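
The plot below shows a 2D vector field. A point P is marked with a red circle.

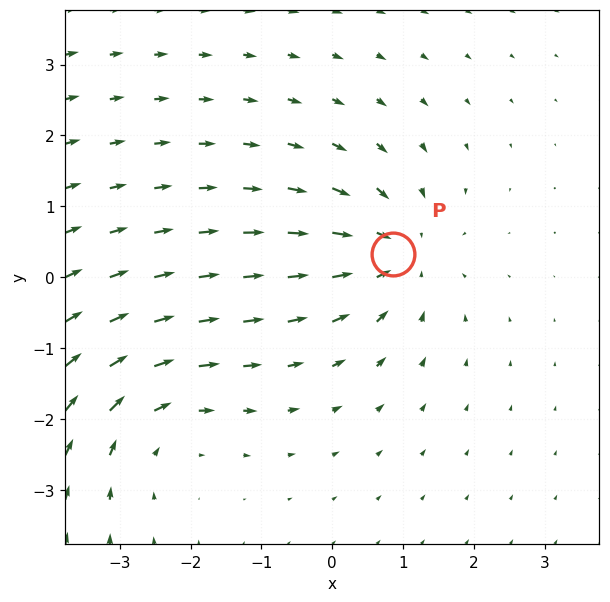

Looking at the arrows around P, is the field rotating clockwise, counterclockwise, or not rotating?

not rotating

Near P at (0.9, 0.3) the arrows show no circulation. The curl there is ≈0.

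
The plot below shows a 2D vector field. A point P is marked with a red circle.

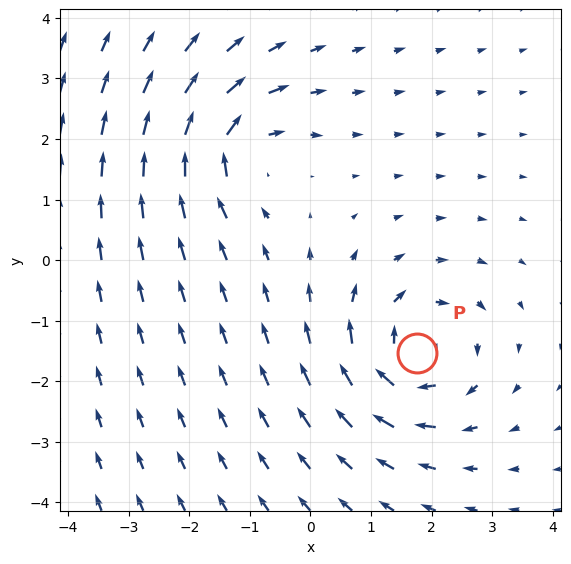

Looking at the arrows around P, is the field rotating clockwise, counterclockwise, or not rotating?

Near P at (1.8, -1.5) the arrows circulate clockwise. The curl (z-component) there is about -5; negative curl means clockwise rotation.

clockwise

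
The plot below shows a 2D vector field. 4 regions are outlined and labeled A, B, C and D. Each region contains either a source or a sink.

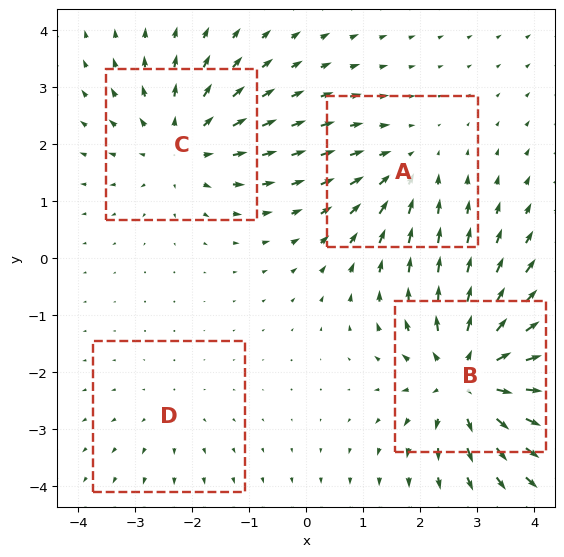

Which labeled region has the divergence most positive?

B

Divergence at each region's feature centre — A: about -3, B: about +6, C: about +4, D: about +2. Region B is most positive.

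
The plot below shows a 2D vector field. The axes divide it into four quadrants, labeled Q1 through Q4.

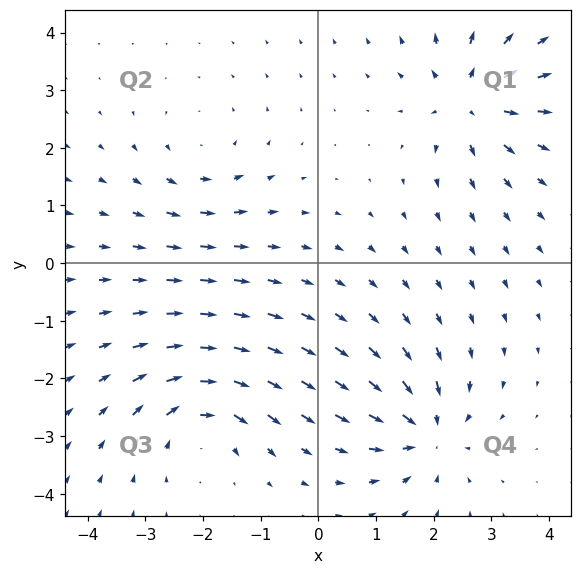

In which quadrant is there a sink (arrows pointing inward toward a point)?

Q4

The sink sits at approximately (1.9, -2.9), which lies in quadrant Q4. The divergence there is about -6, negative as expected for a sink.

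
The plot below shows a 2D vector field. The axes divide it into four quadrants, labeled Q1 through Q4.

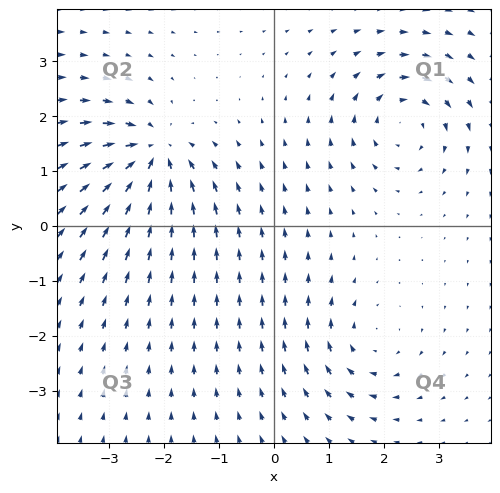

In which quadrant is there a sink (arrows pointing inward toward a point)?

The sink sits at approximately (-2.2, 1.3), which lies in quadrant Q2. The divergence there is about -7, negative as expected for a sink.

Q2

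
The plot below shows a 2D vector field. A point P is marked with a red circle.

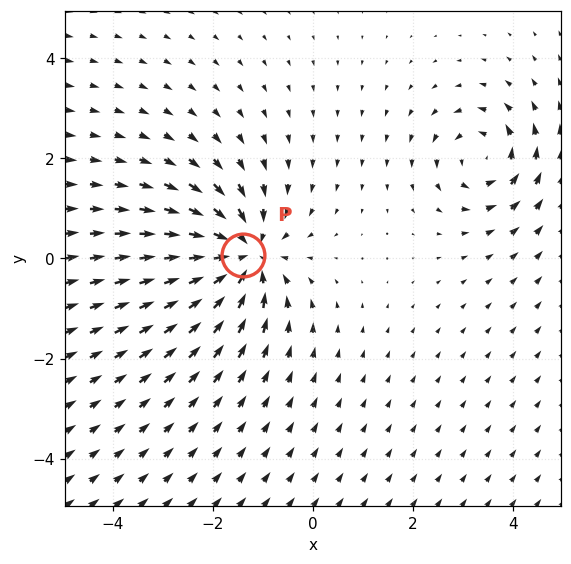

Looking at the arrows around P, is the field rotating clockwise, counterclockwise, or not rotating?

Near P at (-1.4, 0.1) the arrows show no circulation. The curl there is ≈0.

not rotating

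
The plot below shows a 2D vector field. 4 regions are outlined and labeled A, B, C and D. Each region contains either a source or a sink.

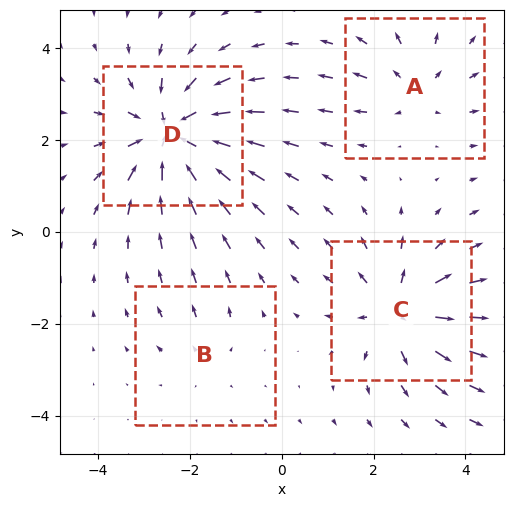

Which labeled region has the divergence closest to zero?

Divergence at each region's feature centre — A: about +3, B: about +2, C: about +5, D: about -7. Region B is closest to zero.

B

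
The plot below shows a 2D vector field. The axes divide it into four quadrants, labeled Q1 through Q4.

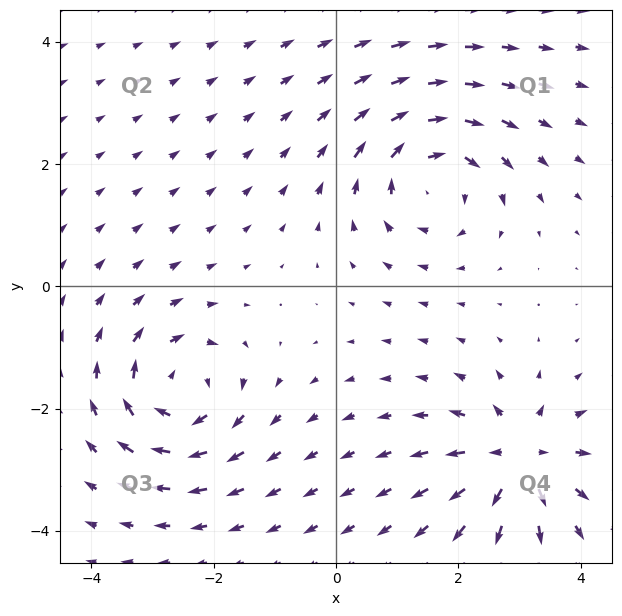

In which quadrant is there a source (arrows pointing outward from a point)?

The source sits at approximately (3.0, -2.8), which lies in quadrant Q4. The divergence there is about +6, positive as expected for a source.

Q4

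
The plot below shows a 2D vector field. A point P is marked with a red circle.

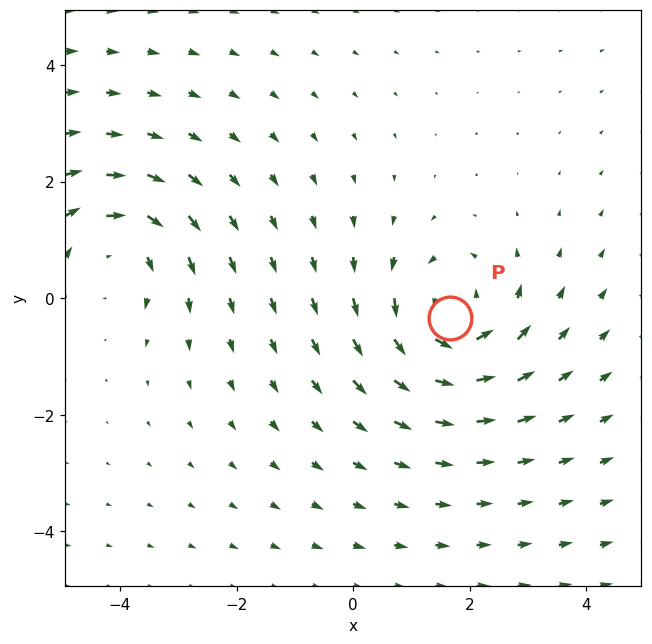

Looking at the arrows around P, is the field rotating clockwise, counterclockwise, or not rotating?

counterclockwise

Near P at (1.7, -0.3) the arrows circulate counterclockwise. The curl (z-component) there is about +4; positive curl means counterclockwise rotation.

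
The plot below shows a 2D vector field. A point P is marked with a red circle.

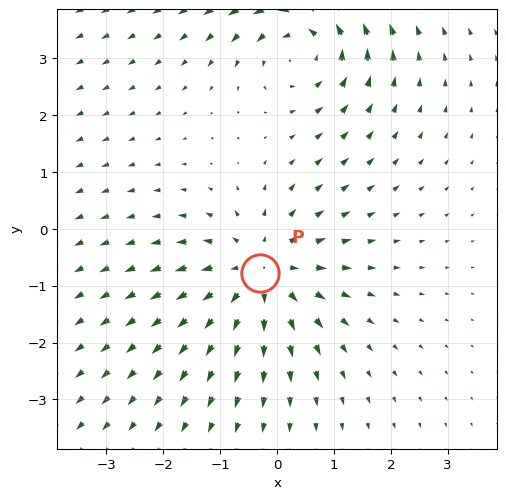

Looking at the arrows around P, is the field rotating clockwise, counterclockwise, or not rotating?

not rotating

Near P at (-0.3, -0.8) the arrows show no circulation. The curl there is ≈0.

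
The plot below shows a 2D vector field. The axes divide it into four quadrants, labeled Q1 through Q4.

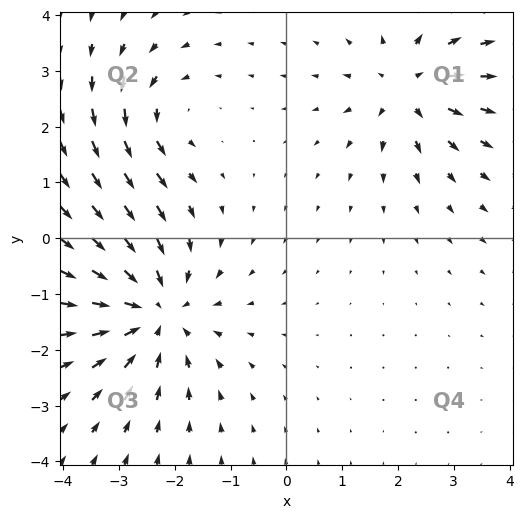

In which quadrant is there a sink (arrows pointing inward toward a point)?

Q3

The sink sits at approximately (-2.4, -1.3), which lies in quadrant Q3. The divergence there is about -4, negative as expected for a sink.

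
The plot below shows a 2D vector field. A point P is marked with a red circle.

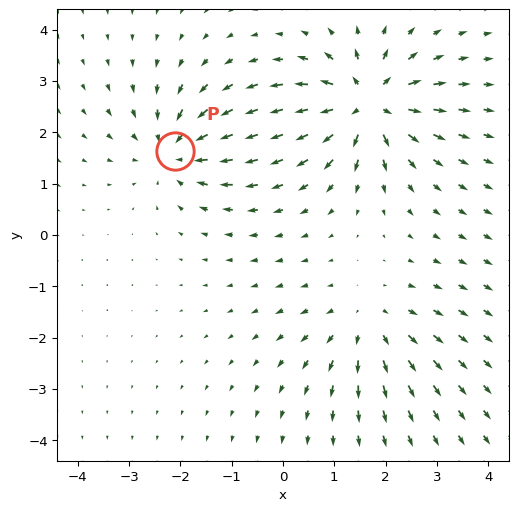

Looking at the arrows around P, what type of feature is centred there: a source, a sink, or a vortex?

sink

At P (-2.1, 1.6) the arrows converge inward. Divergence about -5, curl ≈0 — negative divergence with near-zero curl is a sink.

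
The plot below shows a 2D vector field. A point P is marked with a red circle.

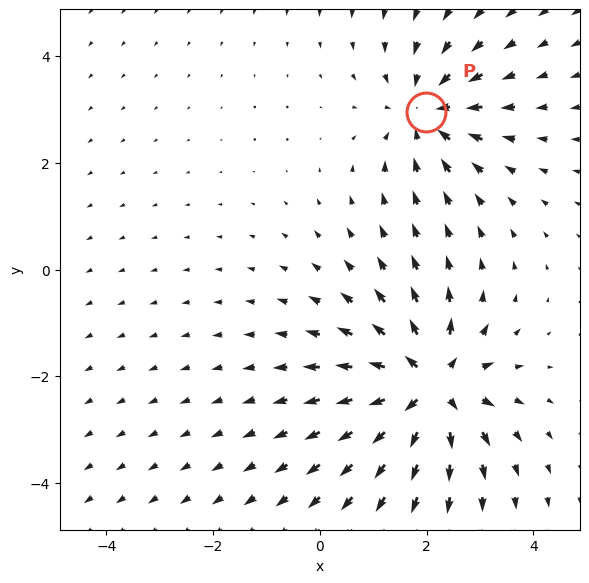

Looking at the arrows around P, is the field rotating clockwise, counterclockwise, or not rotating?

not rotating

Near P at (2.0, 2.9) the arrows show no circulation. The curl there is ≈0.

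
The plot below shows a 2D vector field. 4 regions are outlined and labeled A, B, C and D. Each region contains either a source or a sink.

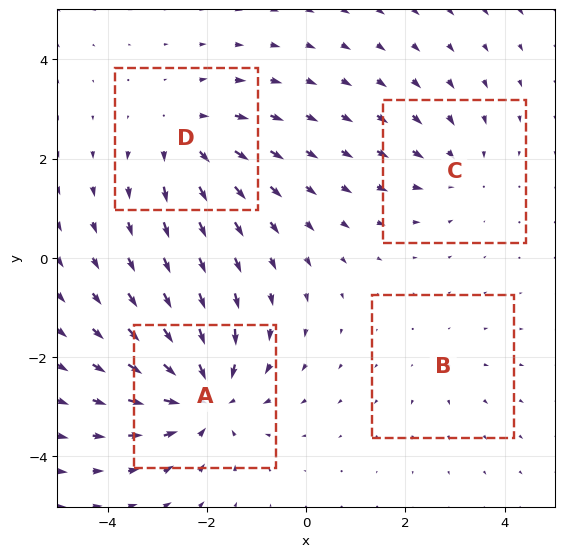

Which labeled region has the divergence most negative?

Divergence at each region's feature centre — A: about -6, B: about +2, C: about -3, D: about +4. Region A is most negative.

A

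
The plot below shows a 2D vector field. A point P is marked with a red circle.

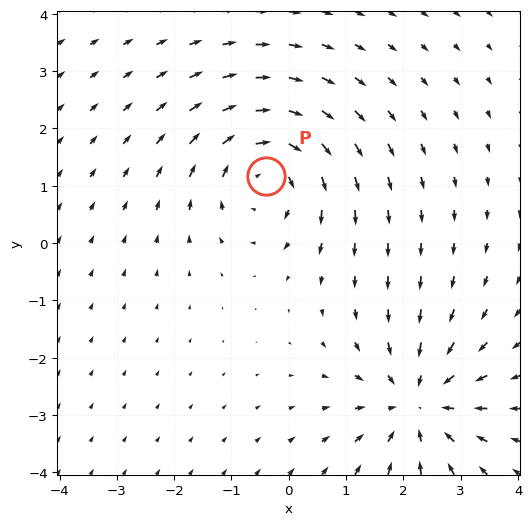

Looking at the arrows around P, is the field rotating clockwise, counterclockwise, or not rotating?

clockwise

Near P at (-0.4, 1.2) the arrows circulate clockwise. The curl (z-component) there is about -5; negative curl means clockwise rotation.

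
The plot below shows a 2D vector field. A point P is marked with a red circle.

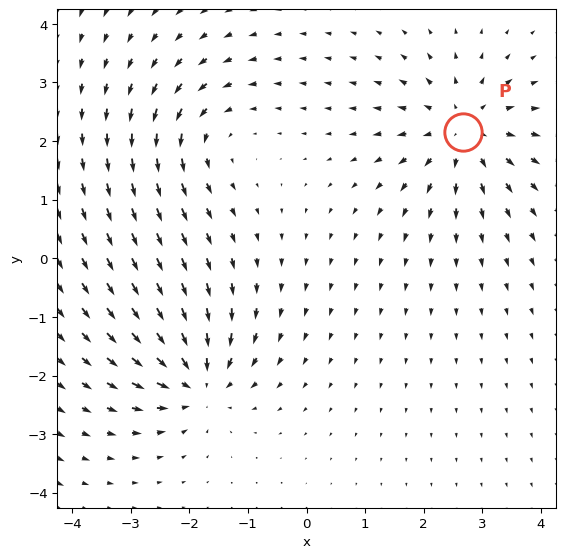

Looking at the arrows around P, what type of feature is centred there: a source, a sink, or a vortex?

At P (2.7, 2.2) the arrows spread outward. Divergence about +5, curl ≈0 — positive divergence with near-zero curl is a source.

source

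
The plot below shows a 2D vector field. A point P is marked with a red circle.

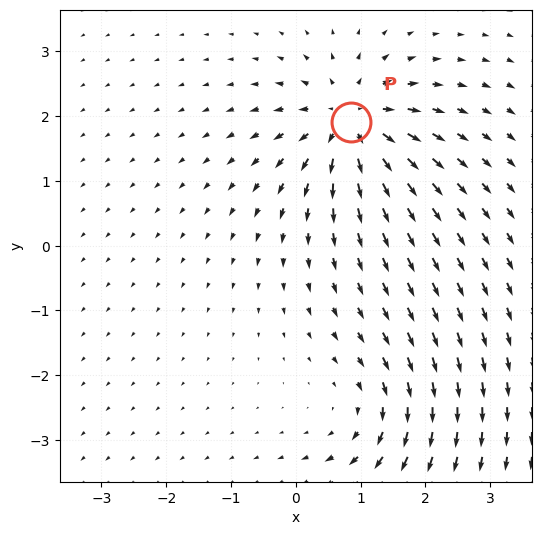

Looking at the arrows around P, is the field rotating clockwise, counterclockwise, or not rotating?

Near P at (0.8, 1.9) the arrows show no circulation. The curl there is ≈0.

not rotating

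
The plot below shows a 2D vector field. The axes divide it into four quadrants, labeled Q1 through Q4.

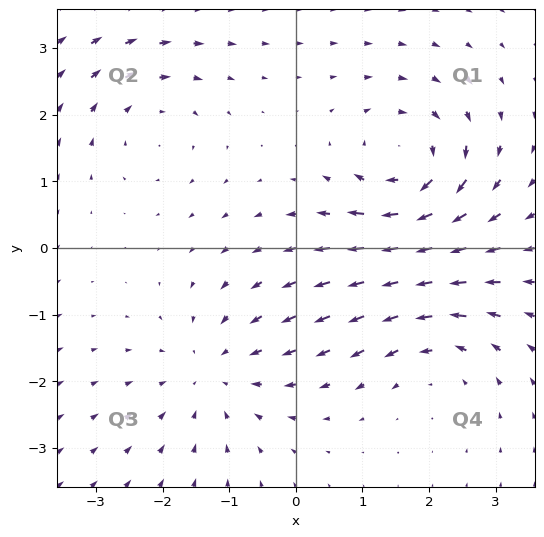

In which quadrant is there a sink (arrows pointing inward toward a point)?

Q3

The sink sits at approximately (-1.2, -1.9), which lies in quadrant Q3. The divergence there is about -3, negative as expected for a sink.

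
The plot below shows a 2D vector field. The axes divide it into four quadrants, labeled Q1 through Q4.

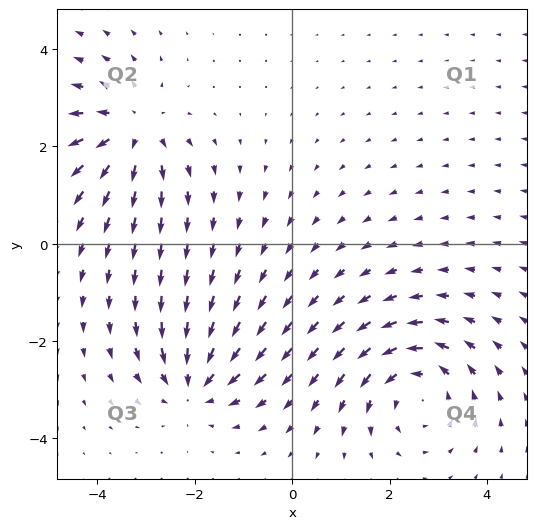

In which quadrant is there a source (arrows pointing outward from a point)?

Q2

The source sits at approximately (-3.3, 2.3), which lies in quadrant Q2. The divergence there is about +4, positive as expected for a source.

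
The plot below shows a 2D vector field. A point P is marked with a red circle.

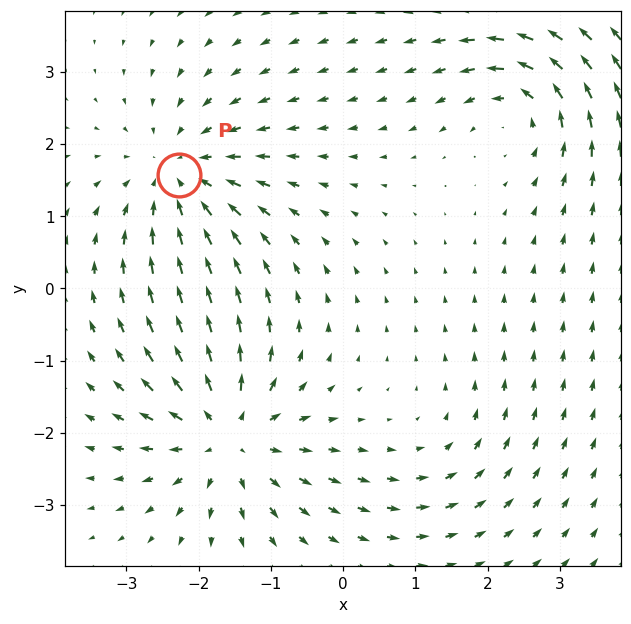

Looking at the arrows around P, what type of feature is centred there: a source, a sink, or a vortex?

At P (-2.3, 1.6) the arrows converge inward. Divergence about -4, curl ≈0 — negative divergence with near-zero curl is a sink.

sink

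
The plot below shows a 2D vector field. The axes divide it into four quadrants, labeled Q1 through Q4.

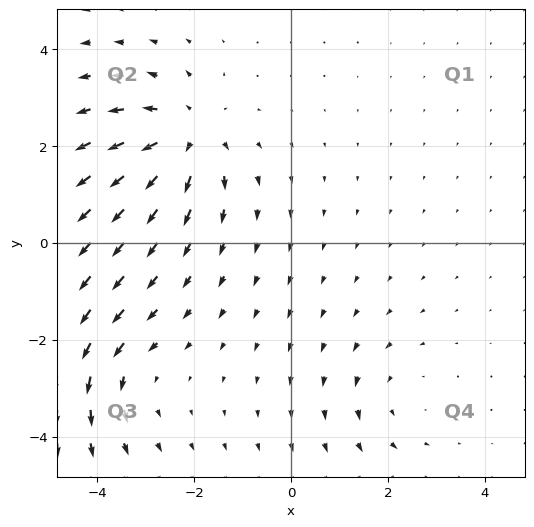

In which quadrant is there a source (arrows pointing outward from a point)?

Q2

The source sits at approximately (-2.1, 2.2), which lies in quadrant Q2. The divergence there is about +5, positive as expected for a source.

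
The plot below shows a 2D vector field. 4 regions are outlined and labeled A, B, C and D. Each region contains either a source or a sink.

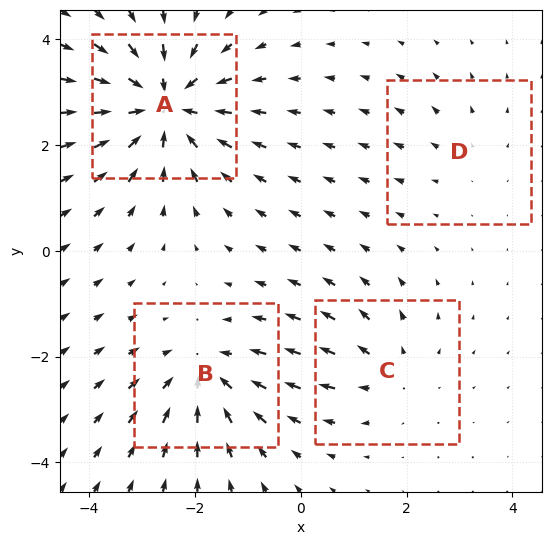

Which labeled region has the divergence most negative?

A

Divergence at each region's feature centre — A: about -7, B: about -4, C: about +3, D: about +2. Region A is most negative.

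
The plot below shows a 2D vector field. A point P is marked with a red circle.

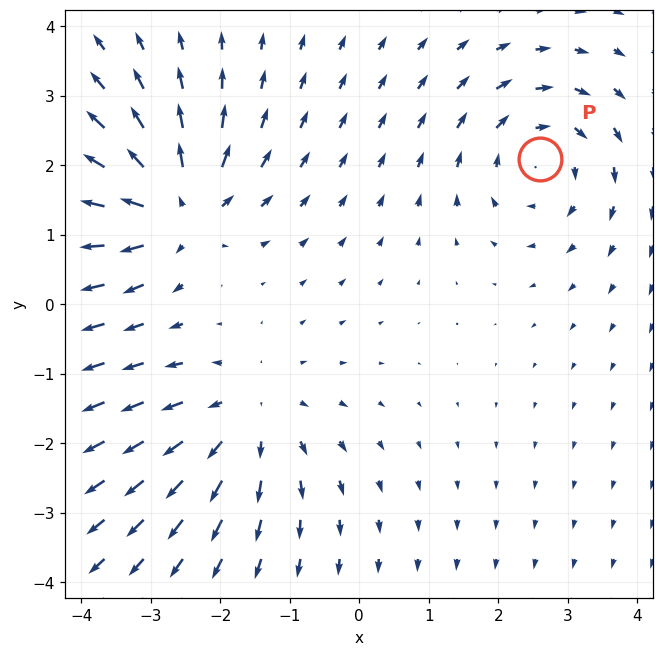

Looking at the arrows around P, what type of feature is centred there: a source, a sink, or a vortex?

At P (2.6, 2.1) the arrows circulate clockwise. Divergence ≈0, curl about -4 — near-zero divergence with nonzero curl is a vortex.

vortex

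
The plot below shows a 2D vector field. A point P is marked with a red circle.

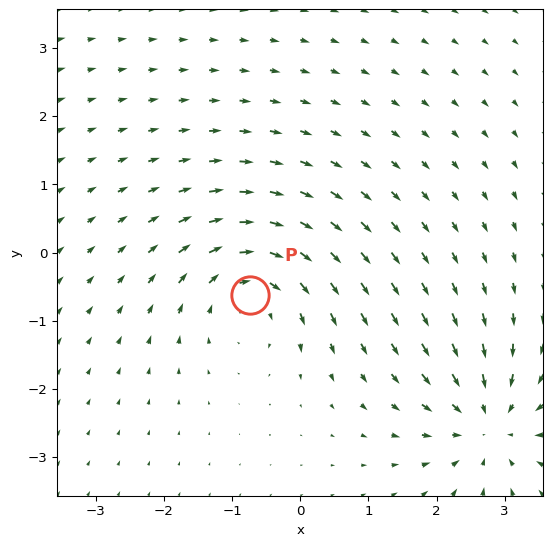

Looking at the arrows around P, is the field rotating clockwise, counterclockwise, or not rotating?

clockwise

Near P at (-0.7, -0.6) the arrows circulate clockwise. The curl (z-component) there is about -5; negative curl means clockwise rotation.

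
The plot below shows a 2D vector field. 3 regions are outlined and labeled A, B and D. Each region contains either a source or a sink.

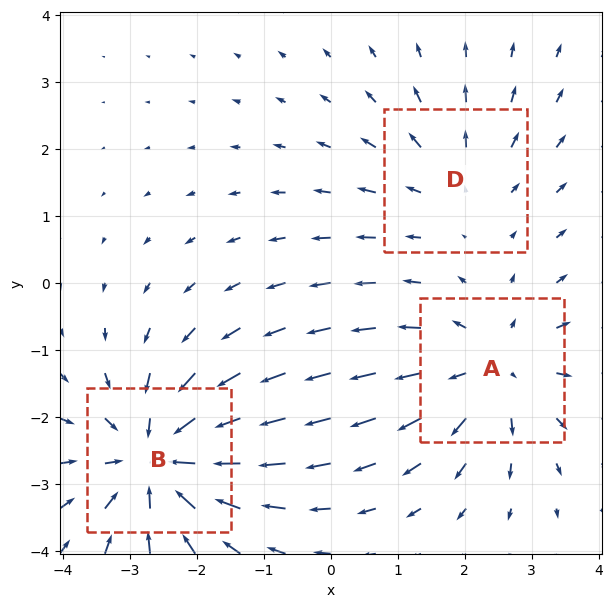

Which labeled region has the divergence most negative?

Divergence at each region's feature centre — A: about +3, B: about -4, D: about +2. Region B is most negative.

B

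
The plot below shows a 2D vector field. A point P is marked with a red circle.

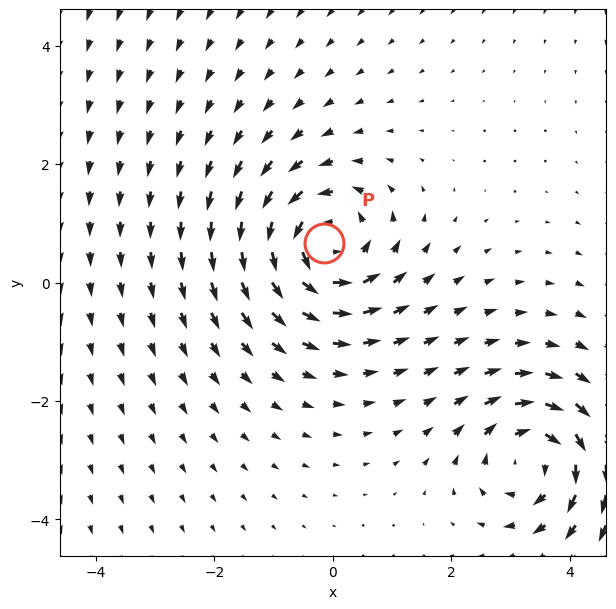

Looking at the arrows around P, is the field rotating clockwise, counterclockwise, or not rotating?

counterclockwise

Near P at (-0.2, 0.7) the arrows circulate counterclockwise. The curl (z-component) there is about +4; positive curl means counterclockwise rotation.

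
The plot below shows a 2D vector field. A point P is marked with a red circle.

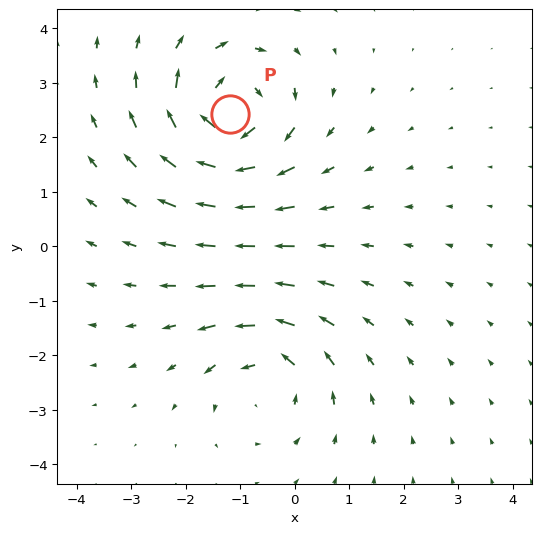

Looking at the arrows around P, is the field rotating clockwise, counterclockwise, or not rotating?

clockwise

Near P at (-1.2, 2.4) the arrows circulate clockwise. The curl (z-component) there is about -5; negative curl means clockwise rotation.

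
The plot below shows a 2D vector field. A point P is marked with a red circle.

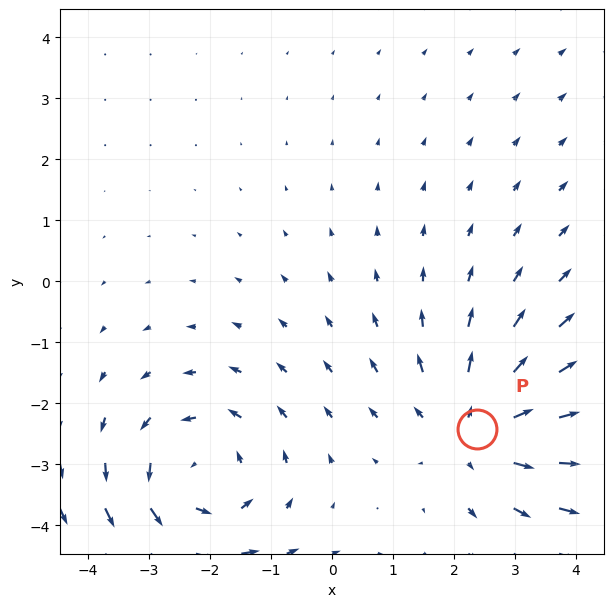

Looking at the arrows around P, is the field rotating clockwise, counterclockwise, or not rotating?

not rotating

Near P at (2.4, -2.4) the arrows show no circulation. The curl there is ≈0.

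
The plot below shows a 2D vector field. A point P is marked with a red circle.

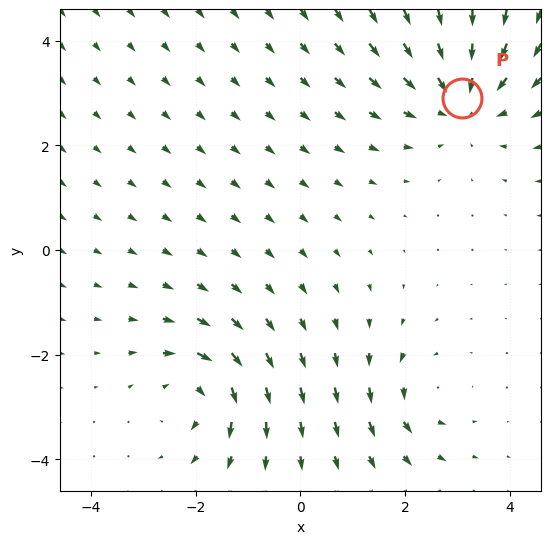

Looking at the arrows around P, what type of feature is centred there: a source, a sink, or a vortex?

sink

At P (3.1, 2.9) the arrows converge inward. Divergence about -4, curl ≈0 — negative divergence with near-zero curl is a sink.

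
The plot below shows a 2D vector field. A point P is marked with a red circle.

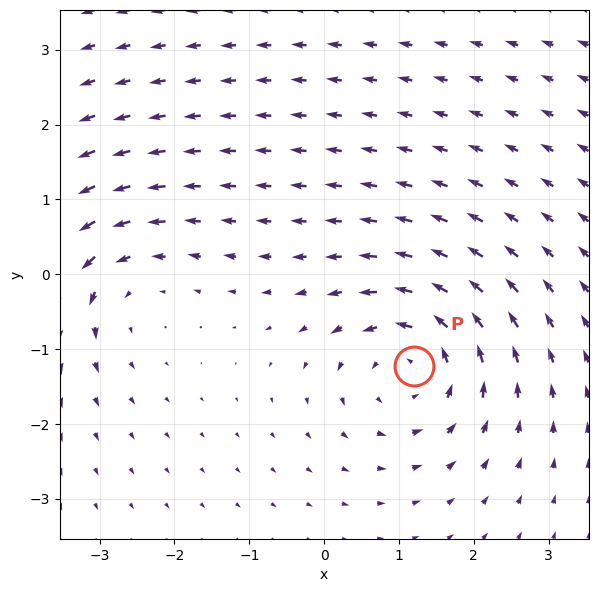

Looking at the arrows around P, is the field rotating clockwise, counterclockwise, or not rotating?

Near P at (1.2, -1.2) the arrows circulate counterclockwise. The curl (z-component) there is about +4; positive curl means counterclockwise rotation.

counterclockwise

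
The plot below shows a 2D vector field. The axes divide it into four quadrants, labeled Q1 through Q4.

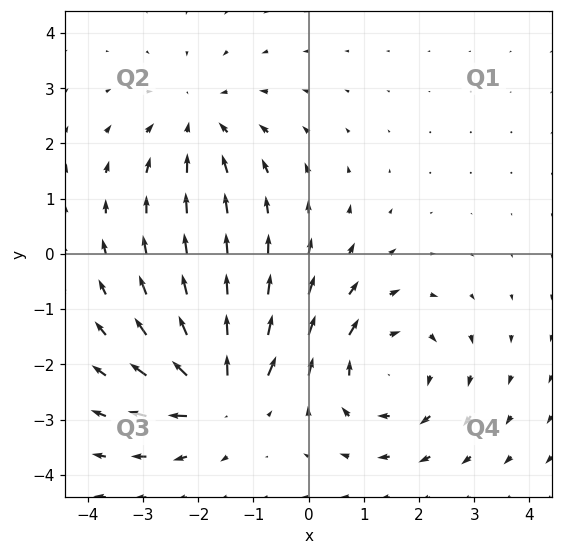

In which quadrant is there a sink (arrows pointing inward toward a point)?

Q2

The sink sits at approximately (-2.0, 2.4), which lies in quadrant Q2. The divergence there is about -3, negative as expected for a sink.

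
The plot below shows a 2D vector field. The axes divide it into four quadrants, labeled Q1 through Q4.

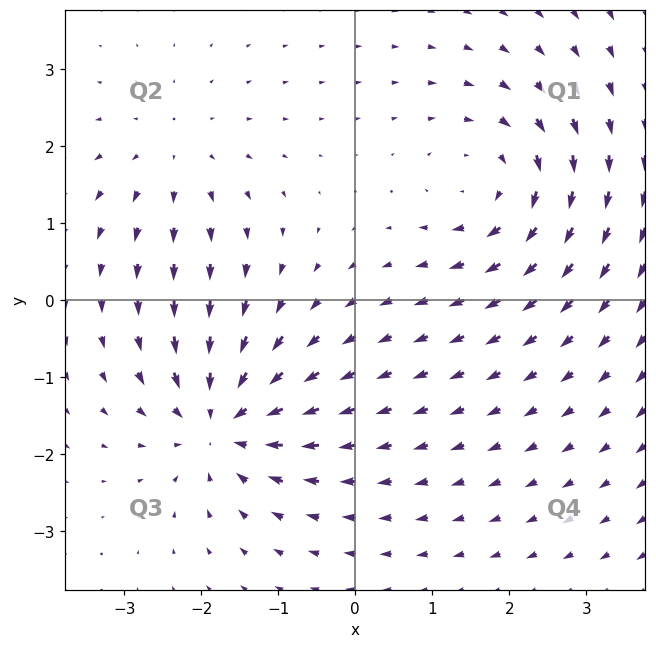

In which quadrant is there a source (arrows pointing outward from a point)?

Q2

The source sits at approximately (-2.3, 1.9), which lies in quadrant Q2. The divergence there is about +2, positive as expected for a source.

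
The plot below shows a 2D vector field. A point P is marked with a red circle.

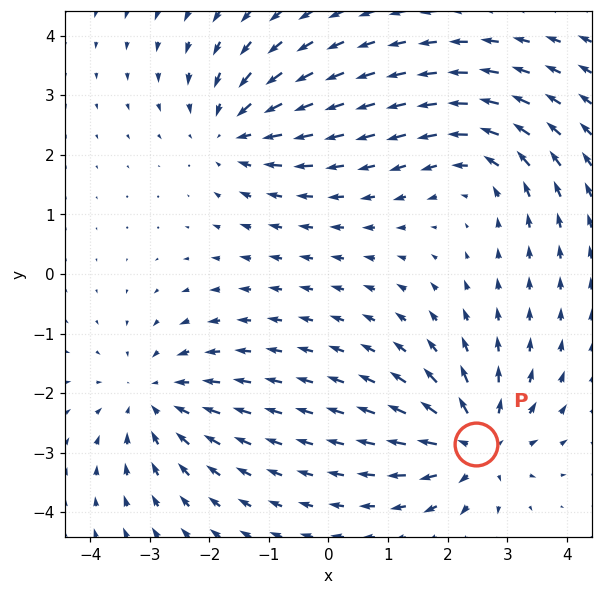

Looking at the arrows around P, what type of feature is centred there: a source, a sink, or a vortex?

At P (2.5, -2.9) the arrows spread outward. Divergence about +5, curl ≈0 — positive divergence with near-zero curl is a source.

source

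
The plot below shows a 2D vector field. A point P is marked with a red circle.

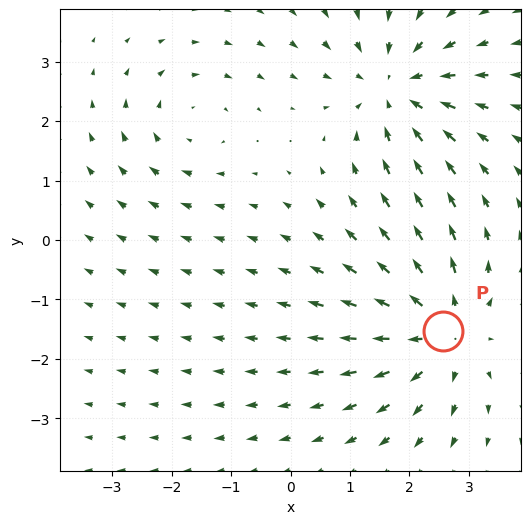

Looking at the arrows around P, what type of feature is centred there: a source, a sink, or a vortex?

source

At P (2.6, -1.5) the arrows spread outward. Divergence about +5, curl ≈0 — positive divergence with near-zero curl is a source.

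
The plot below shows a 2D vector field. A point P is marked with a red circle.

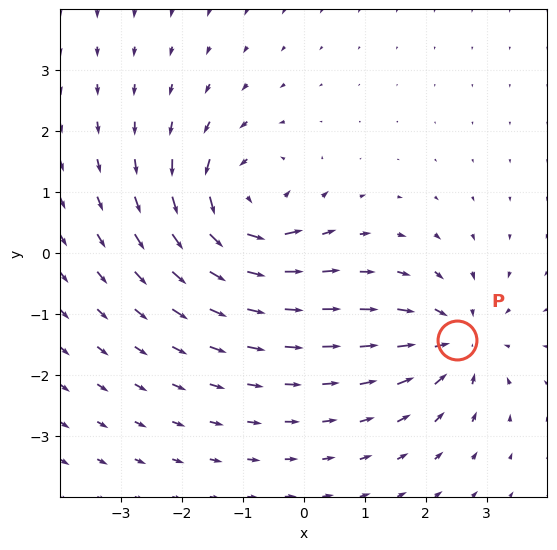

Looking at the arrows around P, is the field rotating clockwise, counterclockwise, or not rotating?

Near P at (2.5, -1.4) the arrows show no circulation. The curl there is ≈0.

not rotating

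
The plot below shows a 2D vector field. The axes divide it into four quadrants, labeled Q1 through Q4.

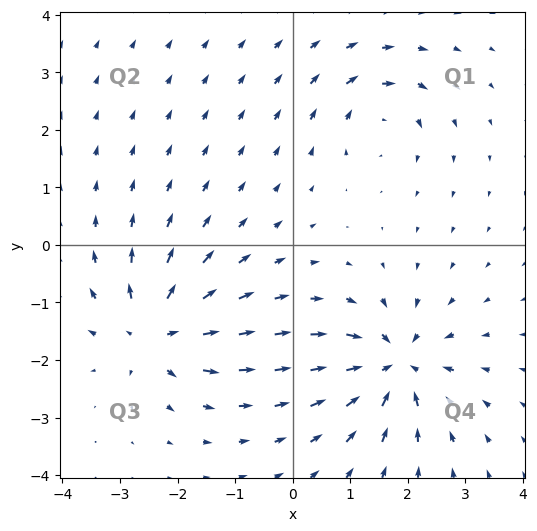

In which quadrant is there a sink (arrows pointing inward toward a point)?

Q4

The sink sits at approximately (1.8, -2.1), which lies in quadrant Q4. The divergence there is about -6, negative as expected for a sink.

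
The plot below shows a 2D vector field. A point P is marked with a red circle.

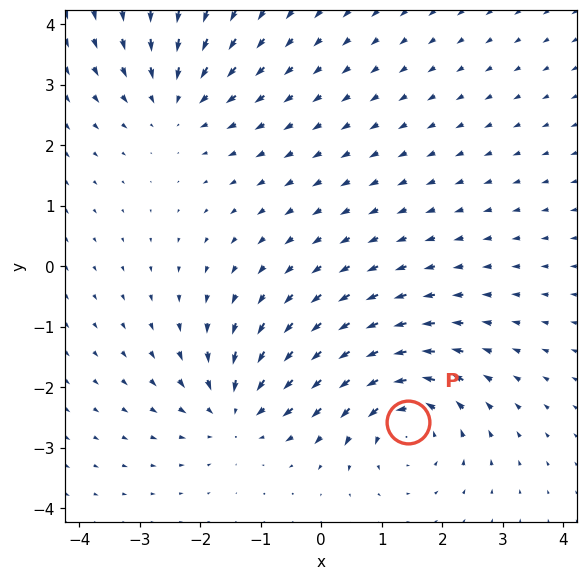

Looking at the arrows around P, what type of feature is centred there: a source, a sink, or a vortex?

vortex

At P (1.4, -2.6) the arrows circulate counterclockwise. Divergence ≈0, curl about +6 — near-zero divergence with nonzero curl is a vortex.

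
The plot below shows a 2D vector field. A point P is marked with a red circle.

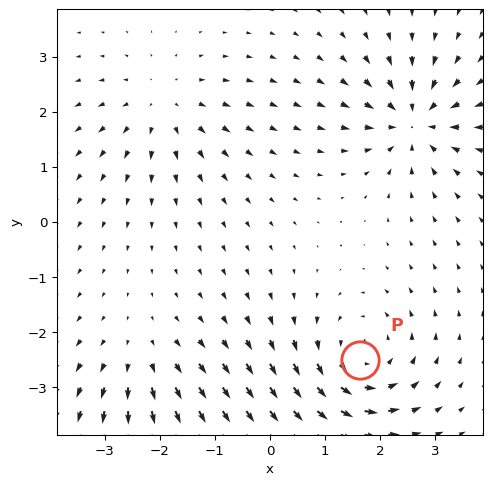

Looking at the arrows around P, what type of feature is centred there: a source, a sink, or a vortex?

vortex

At P (1.6, -2.5) the arrows circulate counterclockwise. Divergence ≈0, curl about +4 — near-zero divergence with nonzero curl is a vortex.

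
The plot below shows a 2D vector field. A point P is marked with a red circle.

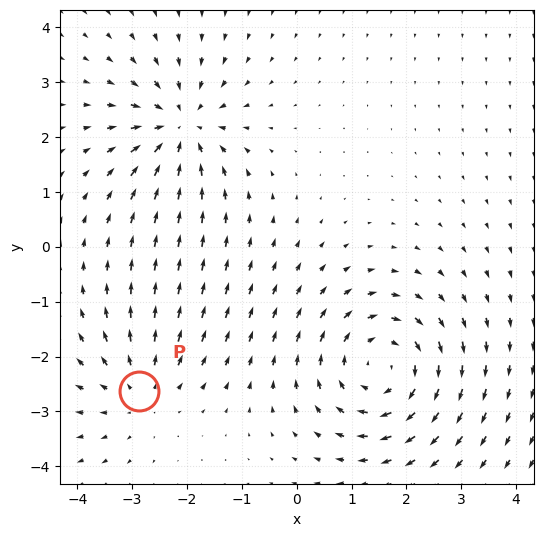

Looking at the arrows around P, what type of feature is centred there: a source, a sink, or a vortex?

source

At P (-2.9, -2.6) the arrows spread outward. Divergence about +3, curl ≈0 — positive divergence with near-zero curl is a source.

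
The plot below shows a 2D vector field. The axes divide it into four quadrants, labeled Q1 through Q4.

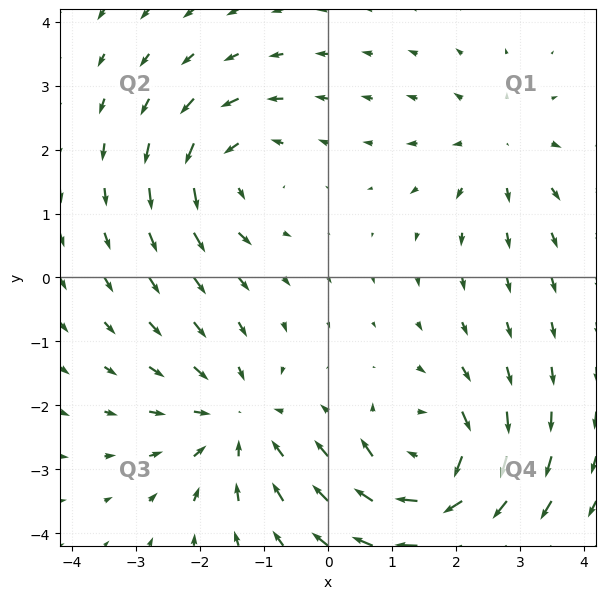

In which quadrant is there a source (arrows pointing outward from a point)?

Q1

The source sits at approximately (2.7, 2.0), which lies in quadrant Q1. The divergence there is about +3, positive as expected for a source.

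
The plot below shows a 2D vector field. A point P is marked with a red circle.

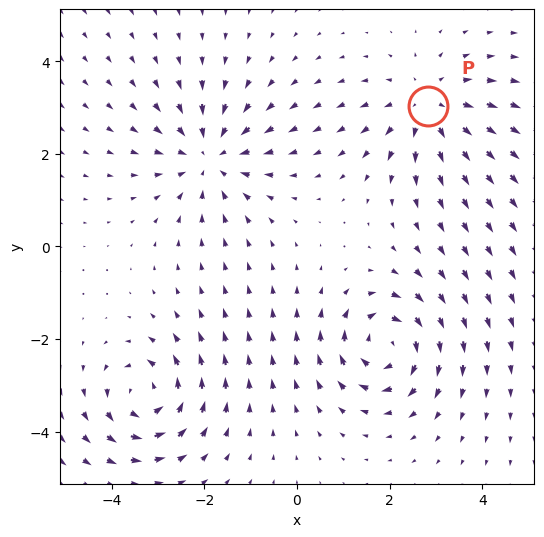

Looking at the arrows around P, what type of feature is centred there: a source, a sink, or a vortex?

source

At P (2.8, 3.0) the arrows spread outward. Divergence about +3, curl ≈0 — positive divergence with near-zero curl is a source.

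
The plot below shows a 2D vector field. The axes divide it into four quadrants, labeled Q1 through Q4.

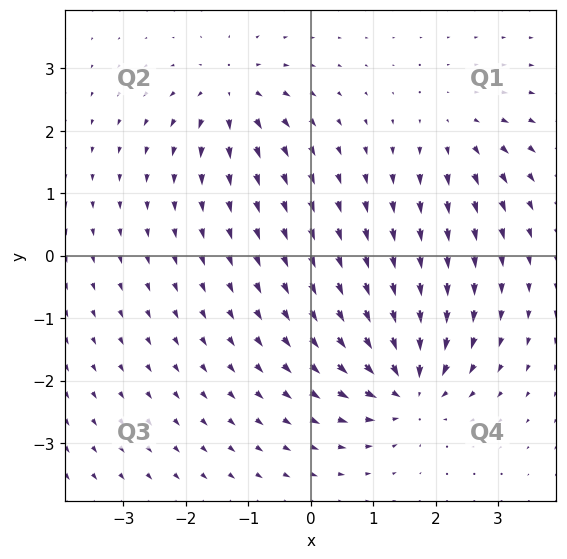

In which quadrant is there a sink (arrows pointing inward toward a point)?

The sink sits at approximately (1.6, -2.1), which lies in quadrant Q4. The divergence there is about -6, negative as expected for a sink.

Q4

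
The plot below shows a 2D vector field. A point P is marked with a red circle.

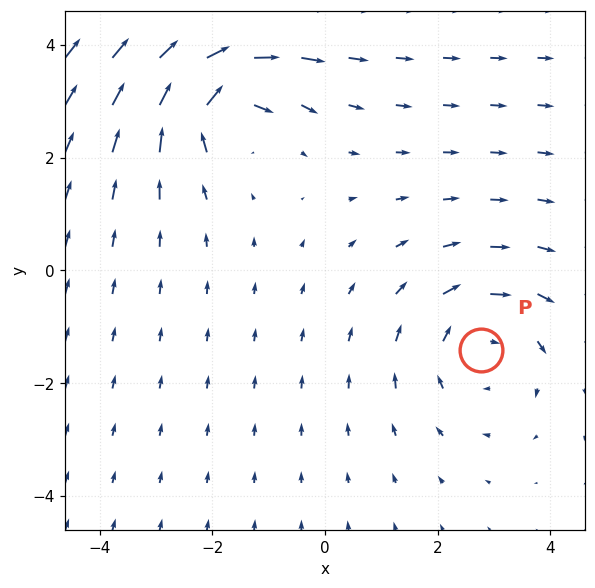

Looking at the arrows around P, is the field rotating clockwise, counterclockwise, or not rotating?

Near P at (2.8, -1.4) the arrows circulate clockwise. The curl (z-component) there is about -3; negative curl means clockwise rotation.

clockwise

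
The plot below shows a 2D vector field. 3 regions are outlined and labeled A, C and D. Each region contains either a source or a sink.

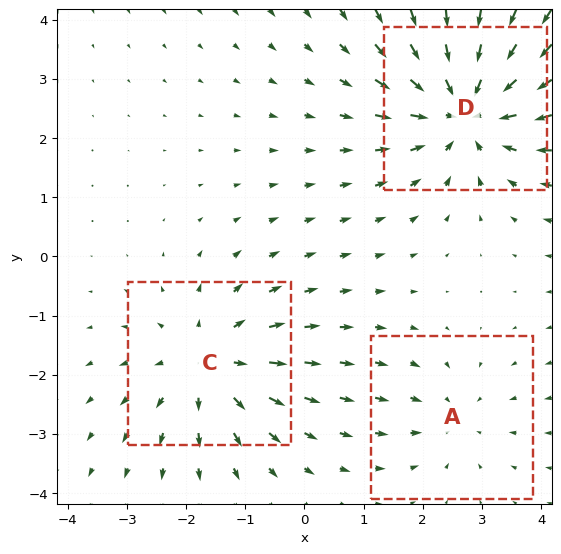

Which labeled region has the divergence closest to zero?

Divergence at each region's feature centre — A: about -2, C: about +3, D: about -5. Region A is closest to zero.

A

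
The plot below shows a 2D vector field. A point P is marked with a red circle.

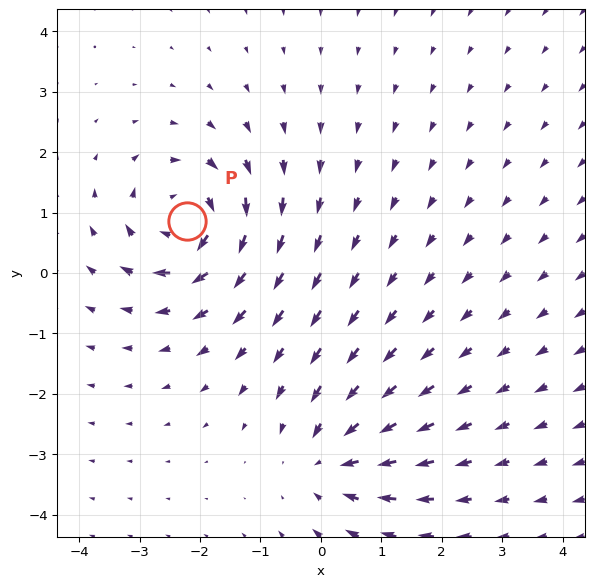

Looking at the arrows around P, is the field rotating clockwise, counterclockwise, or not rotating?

clockwise

Near P at (-2.2, 0.9) the arrows circulate clockwise. The curl (z-component) there is about -5; negative curl means clockwise rotation.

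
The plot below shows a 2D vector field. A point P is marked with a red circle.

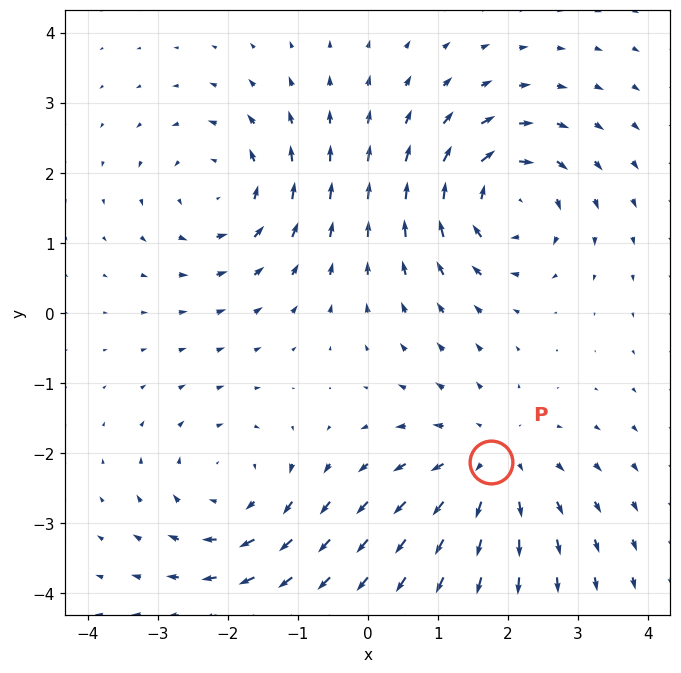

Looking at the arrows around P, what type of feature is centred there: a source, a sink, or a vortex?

At P (1.8, -2.1) the arrows spread outward. Divergence about +4, curl ≈0 — positive divergence with near-zero curl is a source.

source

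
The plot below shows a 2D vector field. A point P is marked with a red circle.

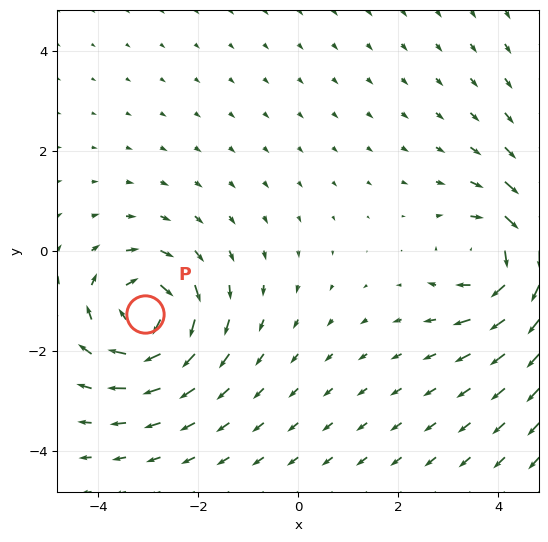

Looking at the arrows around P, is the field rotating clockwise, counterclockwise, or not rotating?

Near P at (-3.1, -1.3) the arrows circulate clockwise. The curl (z-component) there is about -4; negative curl means clockwise rotation.

clockwise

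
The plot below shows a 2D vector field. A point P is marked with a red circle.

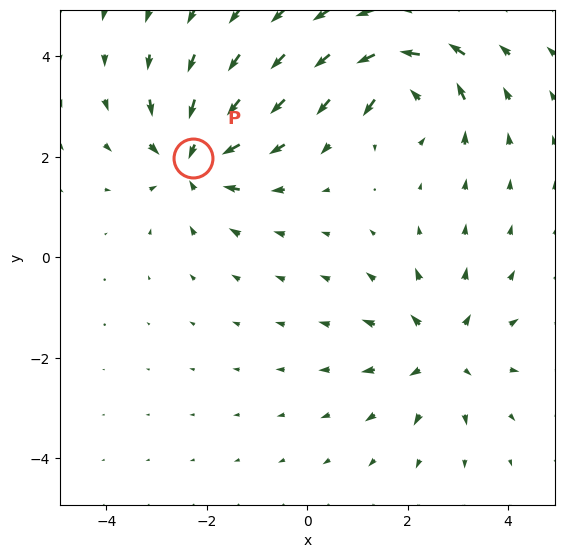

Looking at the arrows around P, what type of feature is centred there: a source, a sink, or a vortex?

sink

At P (-2.3, 2.0) the arrows converge inward. Divergence about -6, curl ≈0 — negative divergence with near-zero curl is a sink.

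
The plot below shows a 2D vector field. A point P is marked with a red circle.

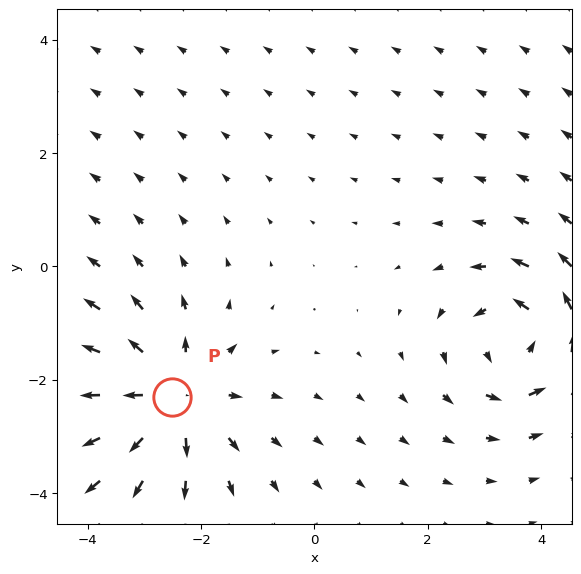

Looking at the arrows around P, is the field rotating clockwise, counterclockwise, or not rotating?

Near P at (-2.5, -2.3) the arrows show no circulation. The curl there is ≈0.

not rotating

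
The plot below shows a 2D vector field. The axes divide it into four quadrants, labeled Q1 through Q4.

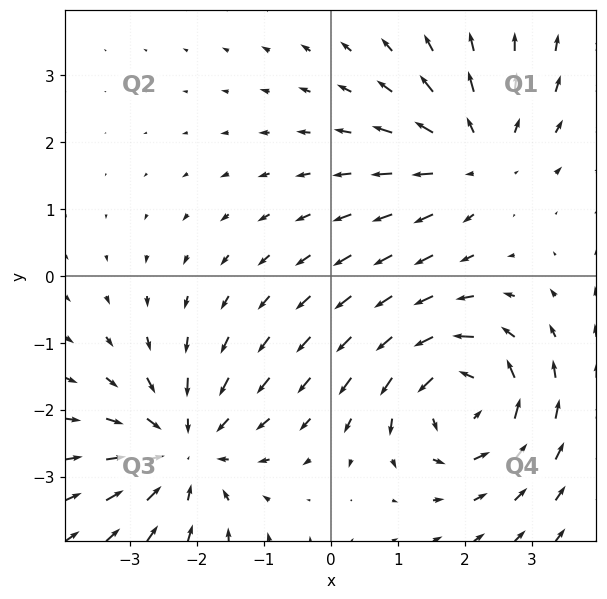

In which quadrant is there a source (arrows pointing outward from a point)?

Q1

The source sits at approximately (2.1, 1.8), which lies in quadrant Q1. The divergence there is about +3, positive as expected for a source.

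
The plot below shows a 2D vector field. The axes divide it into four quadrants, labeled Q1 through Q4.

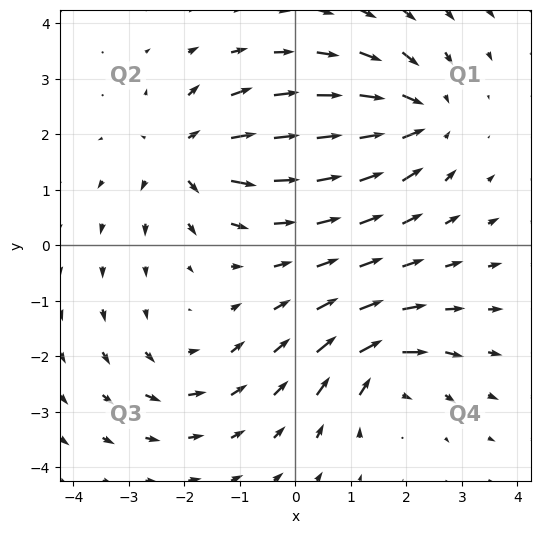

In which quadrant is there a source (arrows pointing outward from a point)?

Q2

The source sits at approximately (-2.0, 1.6), which lies in quadrant Q2. The divergence there is about +6, positive as expected for a source.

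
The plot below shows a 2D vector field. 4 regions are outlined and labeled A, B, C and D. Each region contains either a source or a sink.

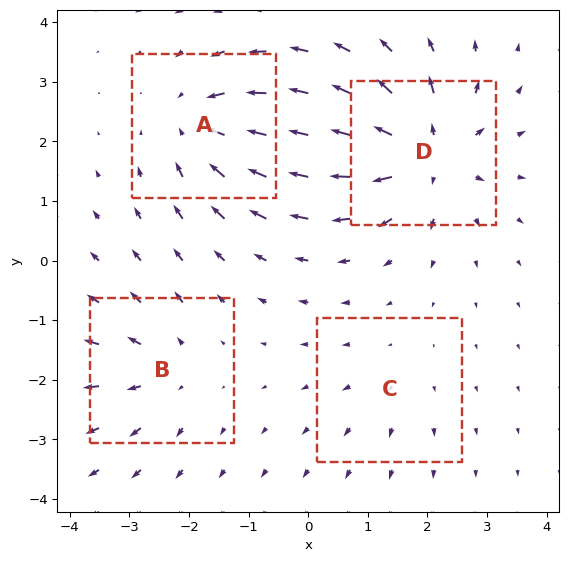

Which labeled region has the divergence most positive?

Divergence at each region's feature centre — A: about -5, B: about +4, C: about +2, D: about +7. Region D is most positive.

D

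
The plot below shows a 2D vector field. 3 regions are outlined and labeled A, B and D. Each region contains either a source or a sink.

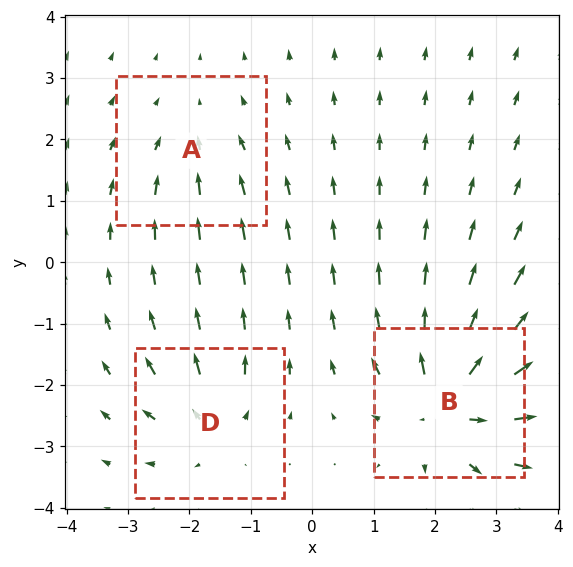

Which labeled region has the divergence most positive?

B

Divergence at each region's feature centre — A: about -2, B: about +6, D: about +4. Region B is most positive.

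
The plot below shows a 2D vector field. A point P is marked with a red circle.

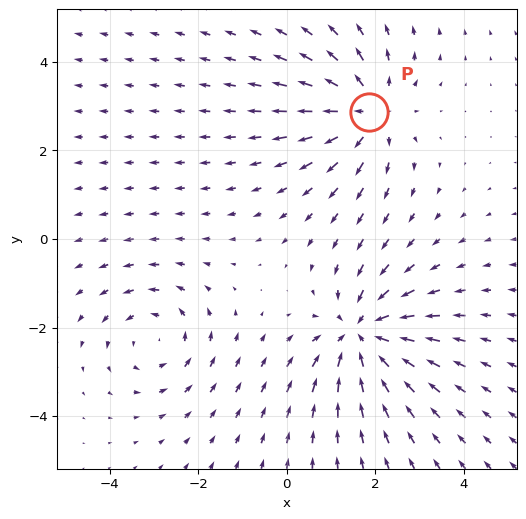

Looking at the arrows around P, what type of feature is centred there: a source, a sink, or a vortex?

At P (1.8, 2.9) the arrows spread outward. Divergence about +4, curl ≈0 — positive divergence with near-zero curl is a source.

source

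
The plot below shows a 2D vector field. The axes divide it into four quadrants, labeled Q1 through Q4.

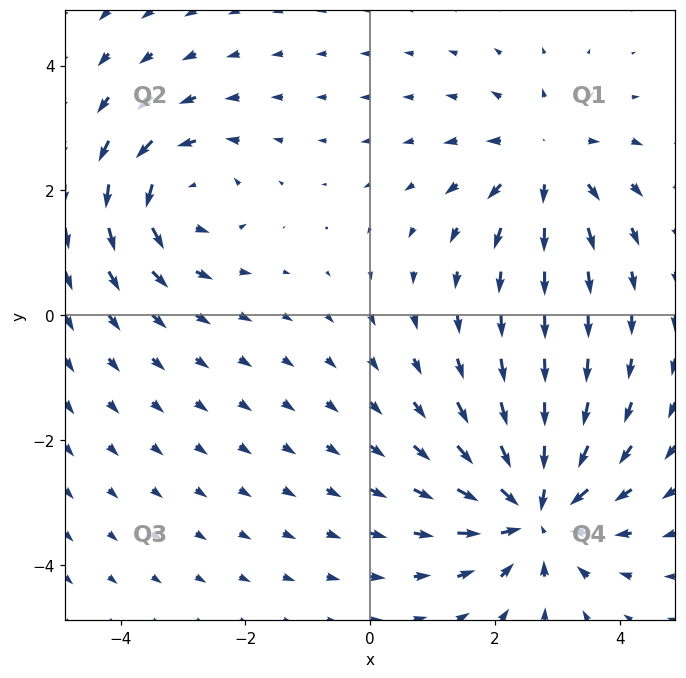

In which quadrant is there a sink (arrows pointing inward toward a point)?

The sink sits at approximately (2.7, -3.1), which lies in quadrant Q4. The divergence there is about -5, negative as expected for a sink.

Q4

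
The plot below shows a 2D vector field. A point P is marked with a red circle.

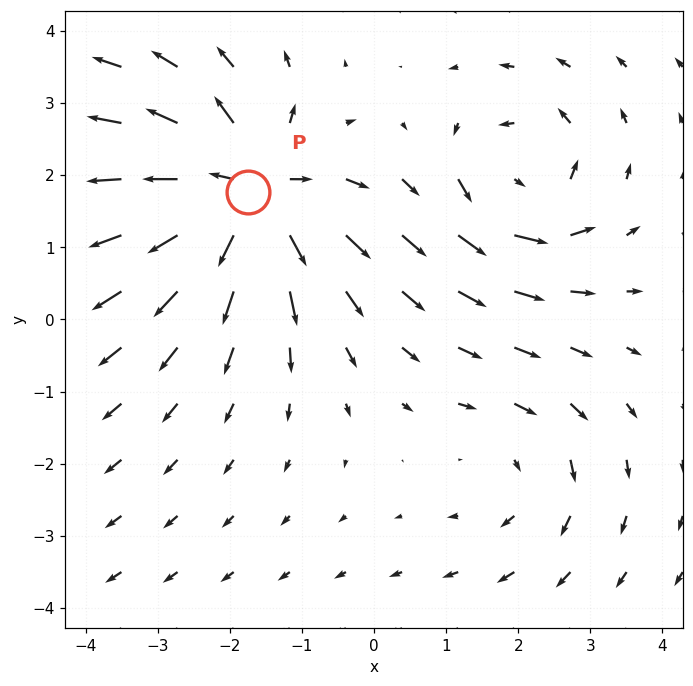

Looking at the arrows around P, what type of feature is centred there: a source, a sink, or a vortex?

At P (-1.8, 1.8) the arrows spread outward. Divergence about +6, curl ≈0 — positive divergence with near-zero curl is a source.

source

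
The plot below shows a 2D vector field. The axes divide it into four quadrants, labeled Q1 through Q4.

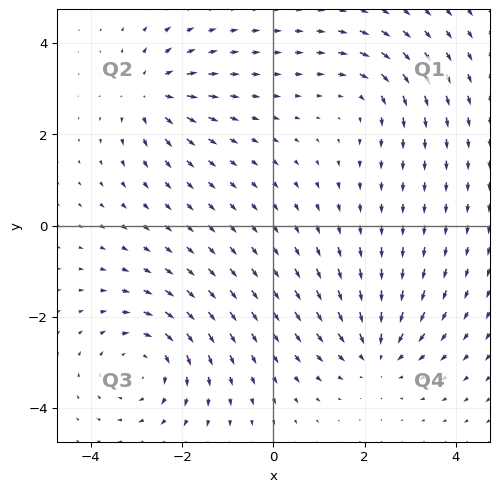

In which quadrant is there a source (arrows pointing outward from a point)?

Q2

The source sits at approximately (-2.7, 2.9), which lies in quadrant Q2. The divergence there is about +5, positive as expected for a source.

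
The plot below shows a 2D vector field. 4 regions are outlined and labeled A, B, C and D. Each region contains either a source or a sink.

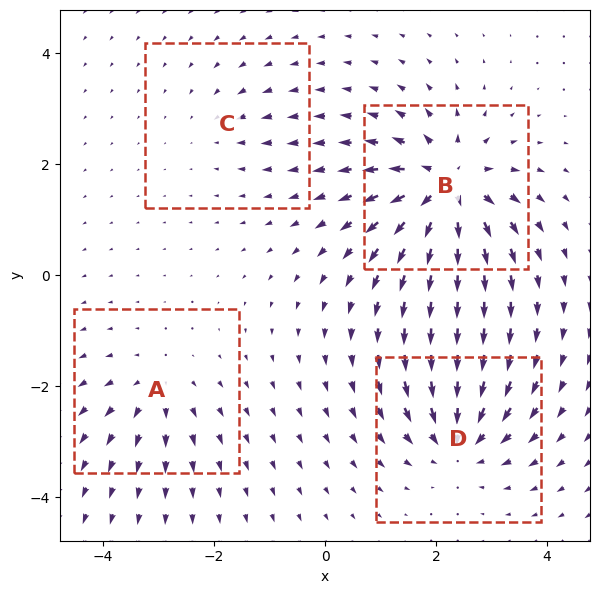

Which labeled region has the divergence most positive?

B

Divergence at each region's feature centre — A: about +4, B: about +8, C: about -2, D: about -6. Region B is most positive.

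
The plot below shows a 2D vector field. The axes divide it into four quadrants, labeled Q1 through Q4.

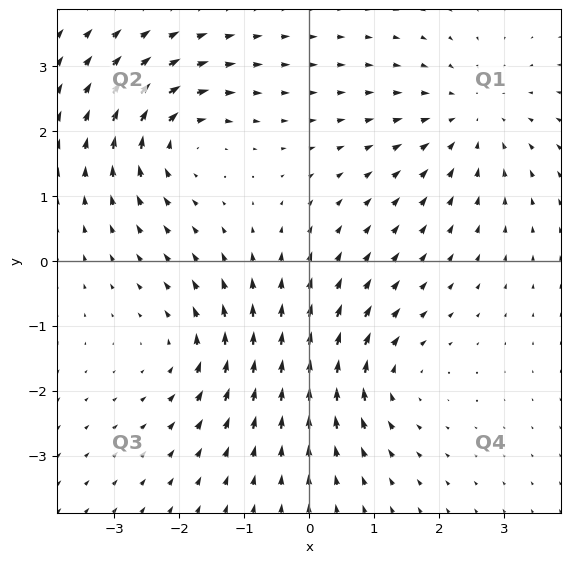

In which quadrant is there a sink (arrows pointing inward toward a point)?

The sink sits at approximately (2.5, 2.2), which lies in quadrant Q1. The divergence there is about -3, negative as expected for a sink.

Q1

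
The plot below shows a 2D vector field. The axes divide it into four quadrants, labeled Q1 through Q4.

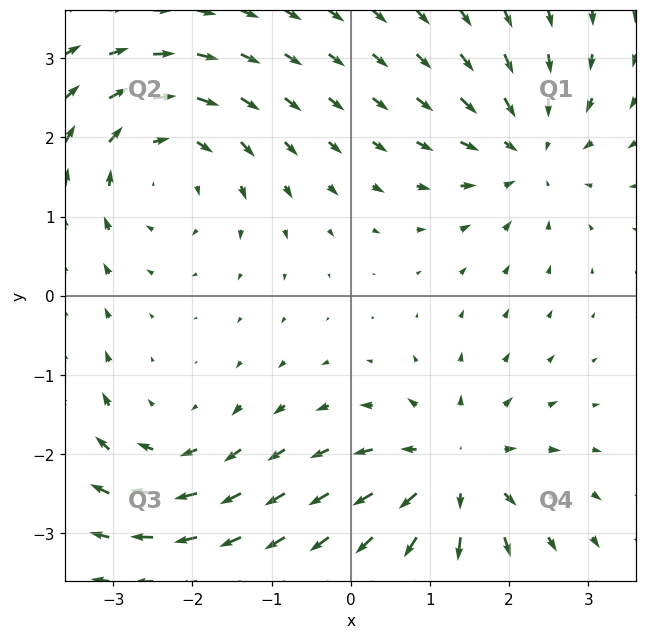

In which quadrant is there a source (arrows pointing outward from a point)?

Q4

The source sits at approximately (1.3, -2.2), which lies in quadrant Q4. The divergence there is about +5, positive as expected for a source.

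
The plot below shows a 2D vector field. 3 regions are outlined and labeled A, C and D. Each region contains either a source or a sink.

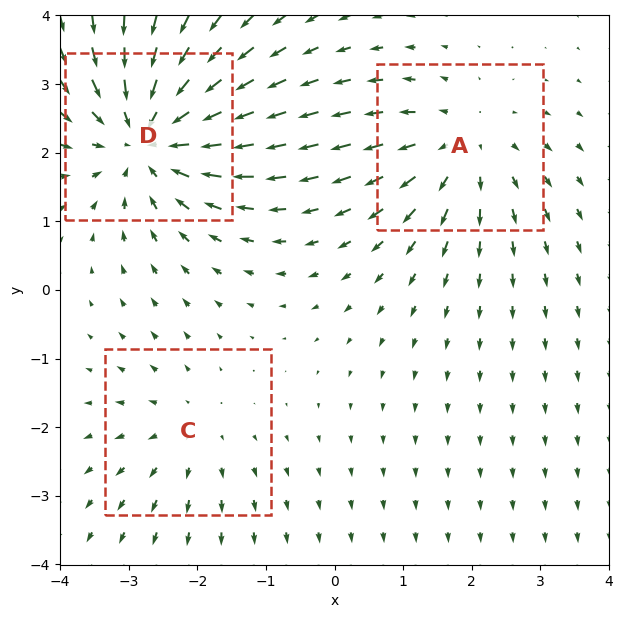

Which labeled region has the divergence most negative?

D

Divergence at each region's feature centre — A: about +3, C: about +2, D: about -4. Region D is most negative.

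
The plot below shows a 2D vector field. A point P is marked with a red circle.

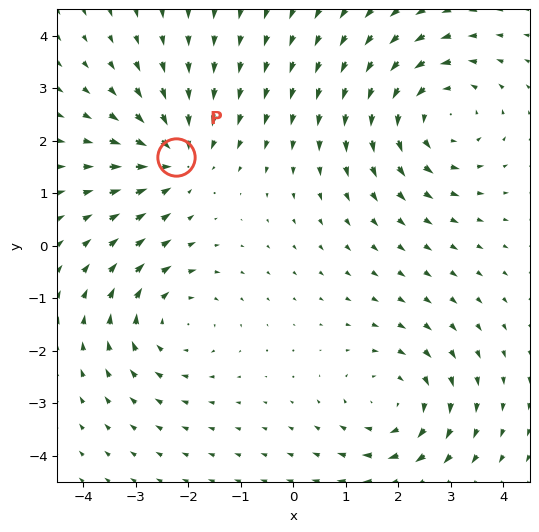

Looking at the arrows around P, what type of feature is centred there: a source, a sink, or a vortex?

sink

At P (-2.2, 1.7) the arrows converge inward. Divergence about -4, curl ≈0 — negative divergence with near-zero curl is a sink.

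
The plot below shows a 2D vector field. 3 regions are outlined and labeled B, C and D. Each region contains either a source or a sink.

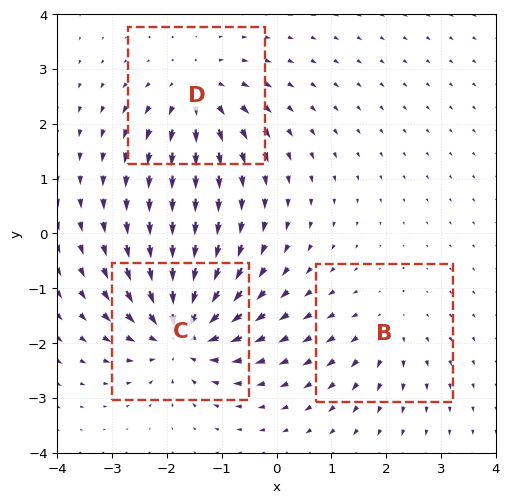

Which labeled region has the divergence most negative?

Divergence at each region's feature centre — B: about +2, C: about -6, D: about +4. Region C is most negative.

C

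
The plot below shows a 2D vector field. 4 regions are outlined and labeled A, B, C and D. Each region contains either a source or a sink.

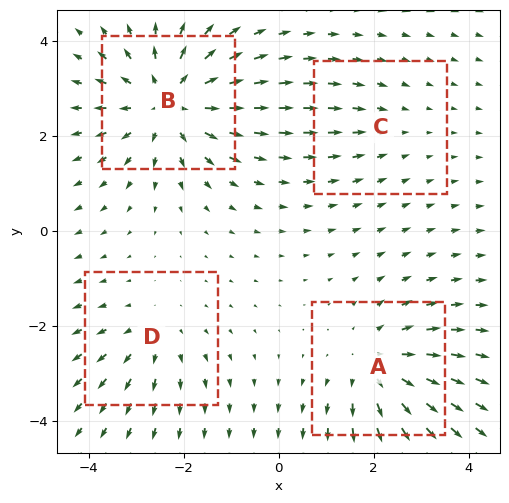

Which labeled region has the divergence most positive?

B

Divergence at each region's feature centre — A: about +4, B: about +6, C: about -2, D: about +3. Region B is most positive.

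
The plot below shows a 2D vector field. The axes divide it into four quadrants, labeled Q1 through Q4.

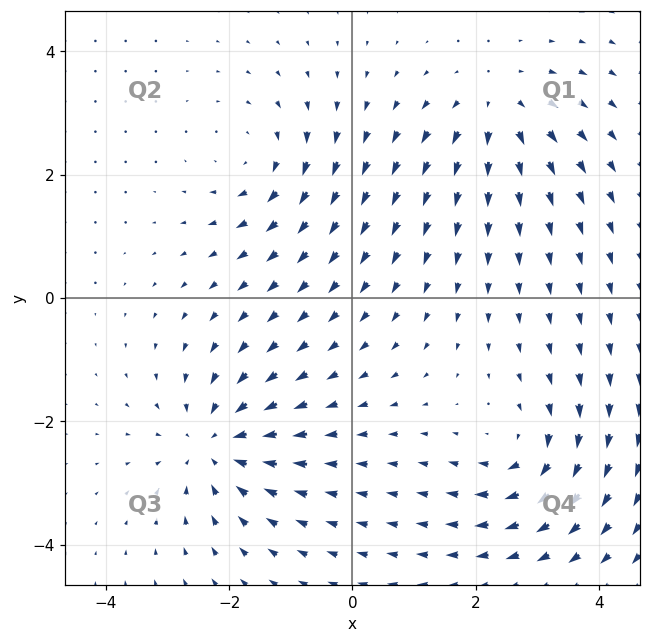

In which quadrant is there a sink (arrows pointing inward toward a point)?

The sink sits at approximately (-2.2, -2.4), which lies in quadrant Q3. The divergence there is about -5, negative as expected for a sink.

Q3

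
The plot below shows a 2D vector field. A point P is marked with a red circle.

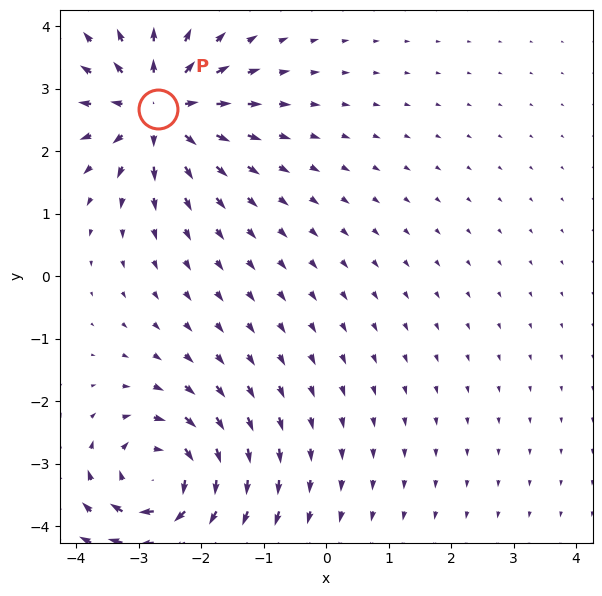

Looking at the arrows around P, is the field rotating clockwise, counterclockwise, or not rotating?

not rotating

Near P at (-2.7, 2.7) the arrows show no circulation. The curl there is ≈0.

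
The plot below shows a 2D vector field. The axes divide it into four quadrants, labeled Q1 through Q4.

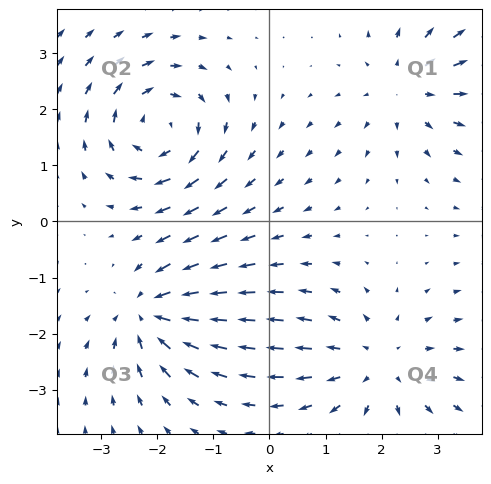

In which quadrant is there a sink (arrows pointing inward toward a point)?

The sink sits at approximately (-2.1, -1.7), which lies in quadrant Q3. The divergence there is about -5, negative as expected for a sink.

Q3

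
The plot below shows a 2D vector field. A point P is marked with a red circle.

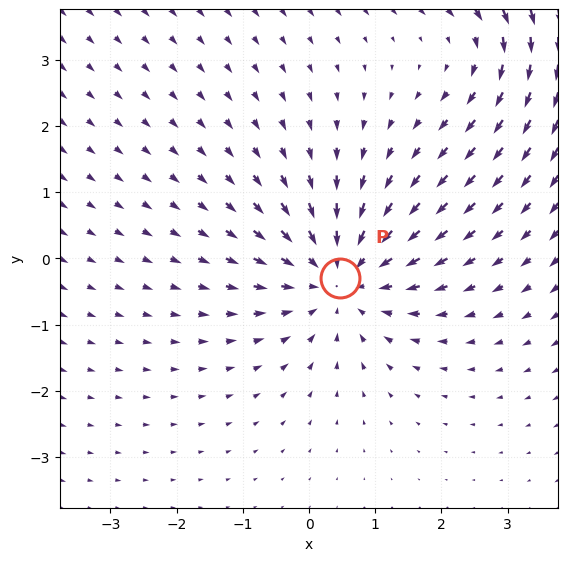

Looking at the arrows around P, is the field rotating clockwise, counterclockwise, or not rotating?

Near P at (0.5, -0.3) the arrows show no circulation. The curl there is ≈0.

not rotating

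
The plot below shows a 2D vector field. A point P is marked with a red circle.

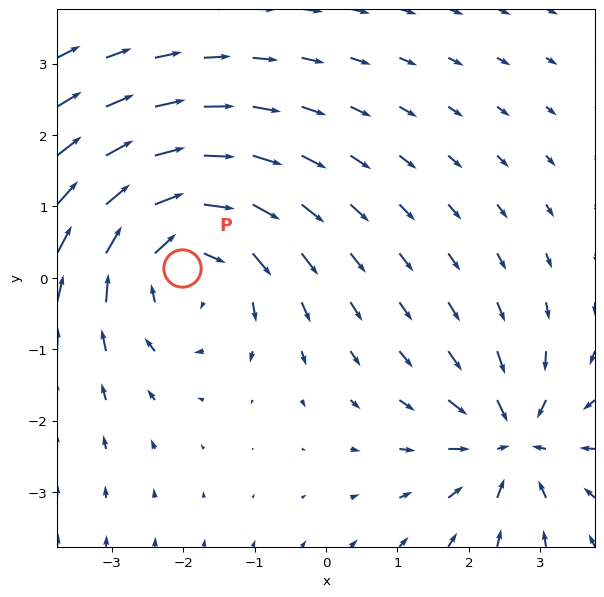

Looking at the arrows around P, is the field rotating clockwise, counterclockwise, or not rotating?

Near P at (-2.0, 0.1) the arrows circulate clockwise. The curl (z-component) there is about -4; negative curl means clockwise rotation.

clockwise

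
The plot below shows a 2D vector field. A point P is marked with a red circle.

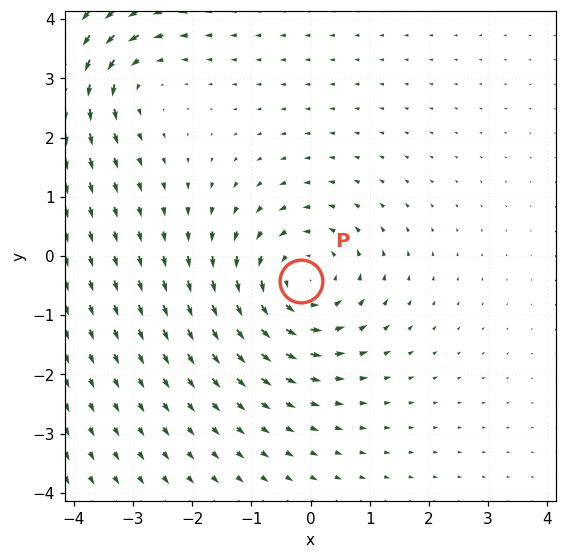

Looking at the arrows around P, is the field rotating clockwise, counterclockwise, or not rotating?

Near P at (-0.2, -0.4) the arrows circulate counterclockwise. The curl (z-component) there is about +5; positive curl means counterclockwise rotation.

counterclockwise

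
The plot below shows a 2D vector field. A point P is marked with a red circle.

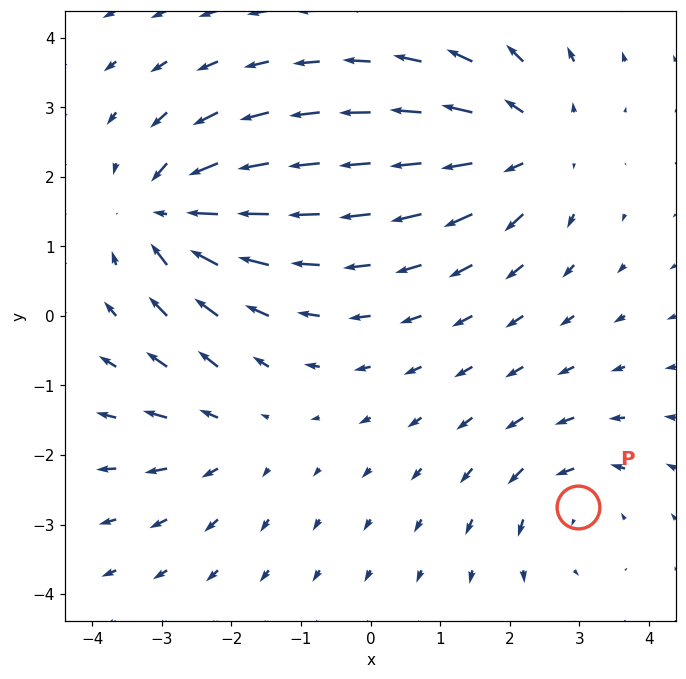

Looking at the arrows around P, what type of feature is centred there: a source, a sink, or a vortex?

vortex

At P (3.0, -2.8) the arrows circulate counterclockwise. Divergence ≈0, curl about +3 — near-zero divergence with nonzero curl is a vortex.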